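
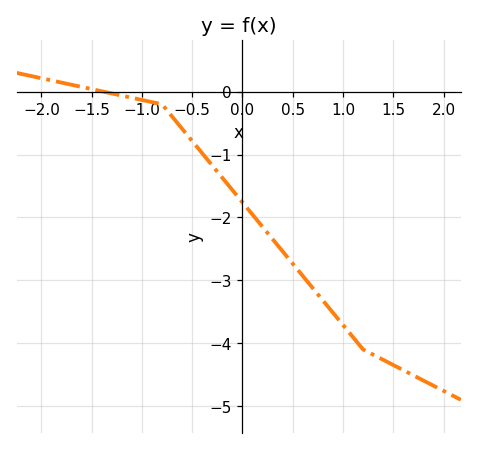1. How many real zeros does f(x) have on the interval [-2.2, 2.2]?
1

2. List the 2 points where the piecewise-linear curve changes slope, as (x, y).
(-0.8, -0.2); (1.2, -4.1)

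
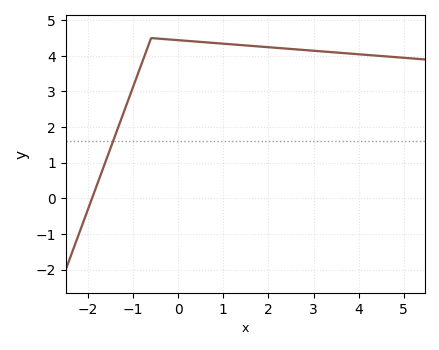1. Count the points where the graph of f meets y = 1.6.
1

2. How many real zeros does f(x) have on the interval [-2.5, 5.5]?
1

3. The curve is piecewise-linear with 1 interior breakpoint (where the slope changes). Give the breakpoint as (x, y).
(-0.6, 4.5)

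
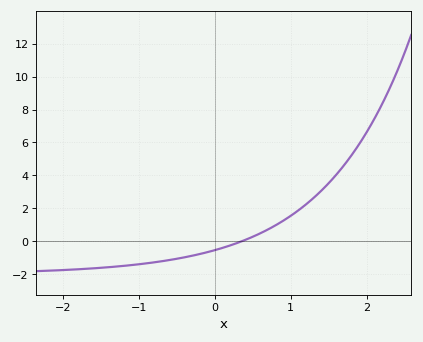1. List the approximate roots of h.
0.35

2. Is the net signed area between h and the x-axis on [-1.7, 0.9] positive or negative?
negative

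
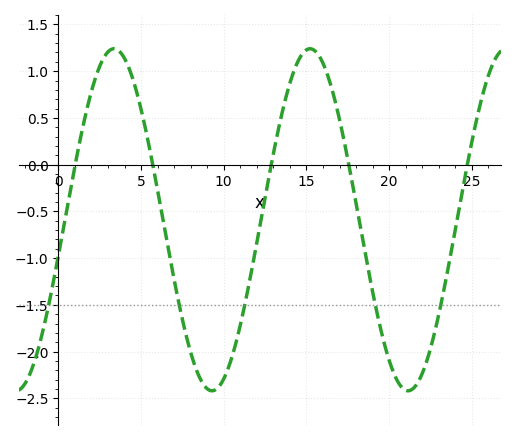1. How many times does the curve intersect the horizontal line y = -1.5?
5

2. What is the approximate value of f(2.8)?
1.16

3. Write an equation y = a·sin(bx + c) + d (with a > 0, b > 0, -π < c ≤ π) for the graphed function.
y = 1.83sin(0.53x - 0.212) - 0.59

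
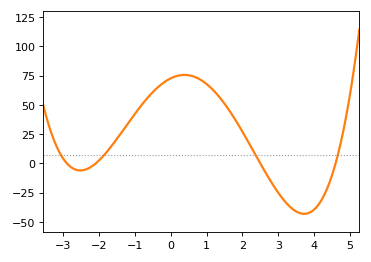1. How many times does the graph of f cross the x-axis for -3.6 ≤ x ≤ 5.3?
4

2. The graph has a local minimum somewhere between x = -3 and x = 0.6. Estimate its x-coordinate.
-2.53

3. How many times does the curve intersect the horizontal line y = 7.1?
4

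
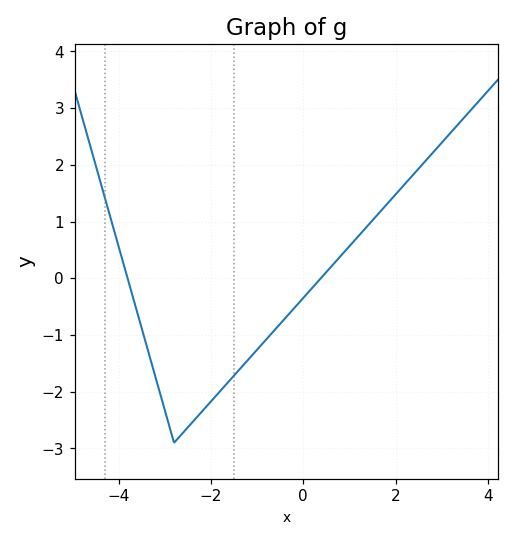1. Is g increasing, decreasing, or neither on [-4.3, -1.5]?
neither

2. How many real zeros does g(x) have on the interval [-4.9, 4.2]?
2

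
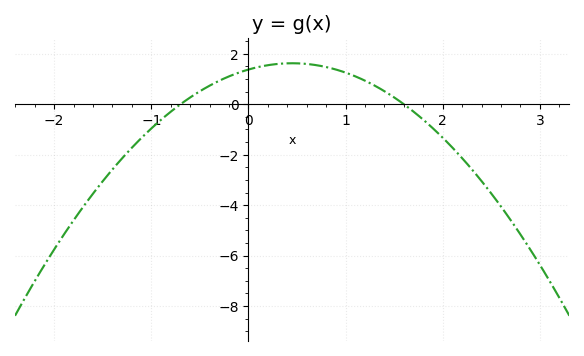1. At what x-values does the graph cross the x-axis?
-0.7, 1.6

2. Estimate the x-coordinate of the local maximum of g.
0.4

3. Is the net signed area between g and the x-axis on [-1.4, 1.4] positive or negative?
positive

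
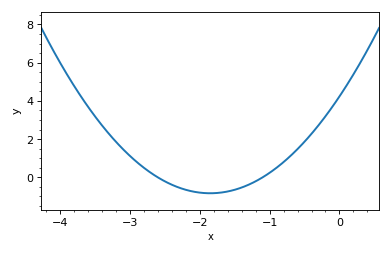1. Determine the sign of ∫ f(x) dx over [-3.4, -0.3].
positive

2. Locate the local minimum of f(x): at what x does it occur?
-1.85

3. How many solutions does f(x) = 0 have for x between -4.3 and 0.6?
2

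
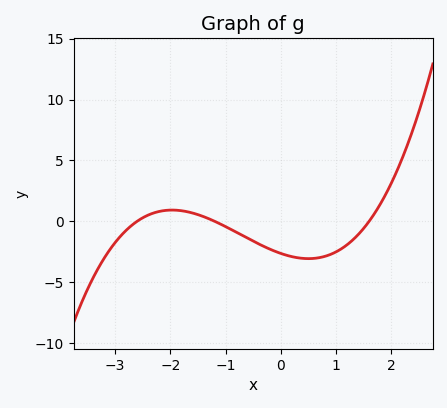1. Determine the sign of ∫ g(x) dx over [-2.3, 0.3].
negative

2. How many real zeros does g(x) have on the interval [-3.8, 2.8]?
3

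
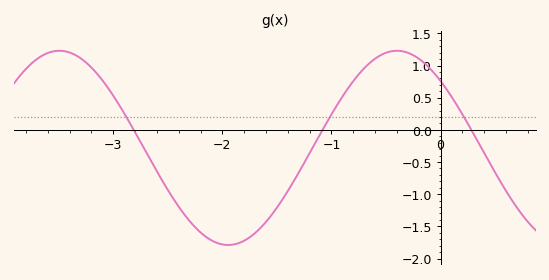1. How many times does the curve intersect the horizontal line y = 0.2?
3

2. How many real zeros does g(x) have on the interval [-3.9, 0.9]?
3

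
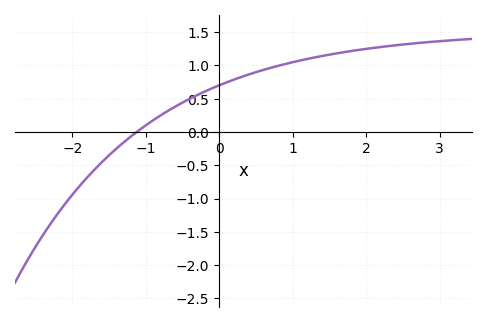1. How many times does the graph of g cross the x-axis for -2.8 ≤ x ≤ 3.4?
1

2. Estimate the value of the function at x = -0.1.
0.654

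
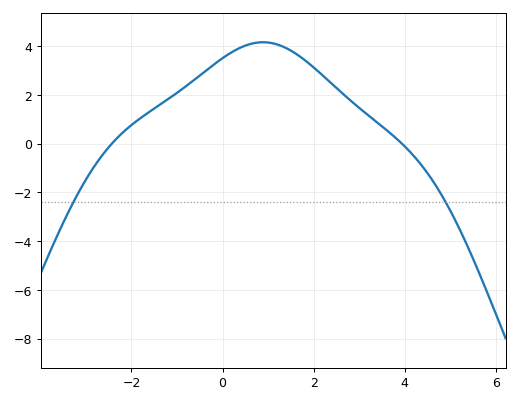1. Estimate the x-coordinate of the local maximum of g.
0.8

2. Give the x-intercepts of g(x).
-2.4, 4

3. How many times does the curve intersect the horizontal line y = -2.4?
2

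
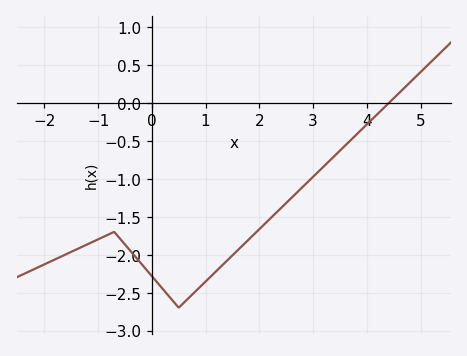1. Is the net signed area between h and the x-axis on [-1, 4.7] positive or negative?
negative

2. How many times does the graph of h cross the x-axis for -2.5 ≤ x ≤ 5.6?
1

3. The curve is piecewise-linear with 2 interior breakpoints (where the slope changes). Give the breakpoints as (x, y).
(-0.7, -1.7); (0.5, -2.7)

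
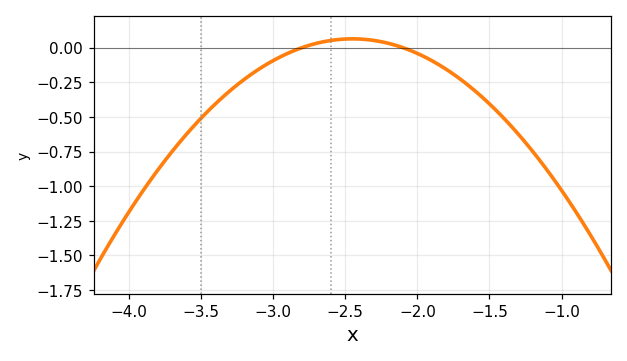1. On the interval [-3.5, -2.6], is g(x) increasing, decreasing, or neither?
increasing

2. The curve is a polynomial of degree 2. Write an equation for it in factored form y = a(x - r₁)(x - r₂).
y = -0.52(x + 2.8)(x + 2.1)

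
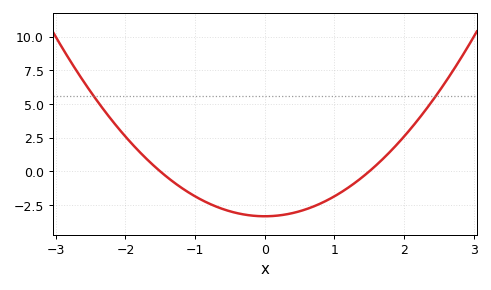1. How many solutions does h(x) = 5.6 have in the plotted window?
2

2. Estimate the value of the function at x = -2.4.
5.19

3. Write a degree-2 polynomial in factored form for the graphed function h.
y = 1.48(x + 1.5)(x - 1.5)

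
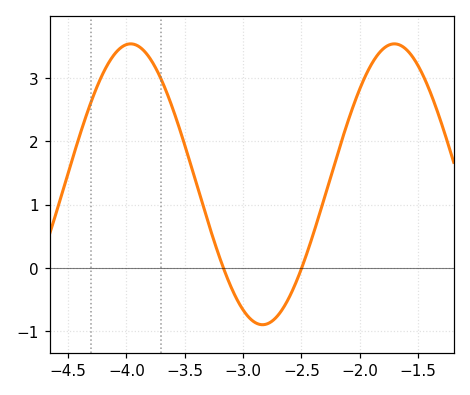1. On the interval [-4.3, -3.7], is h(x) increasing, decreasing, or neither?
neither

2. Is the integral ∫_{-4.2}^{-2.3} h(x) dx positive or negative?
positive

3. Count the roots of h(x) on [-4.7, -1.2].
2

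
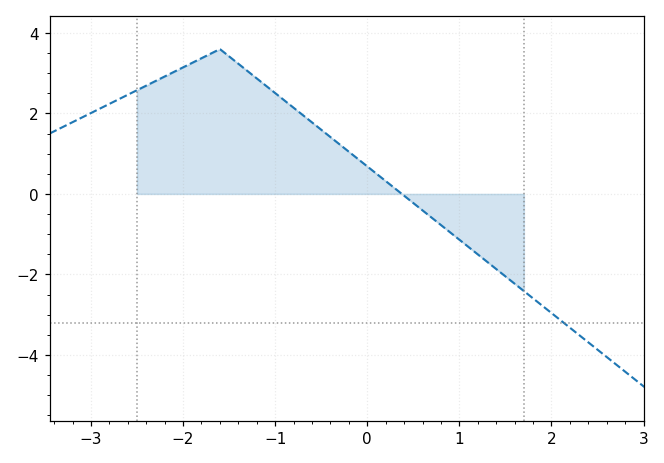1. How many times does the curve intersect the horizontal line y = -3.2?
1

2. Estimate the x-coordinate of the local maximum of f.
-1.6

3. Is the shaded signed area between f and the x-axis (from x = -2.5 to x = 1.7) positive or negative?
positive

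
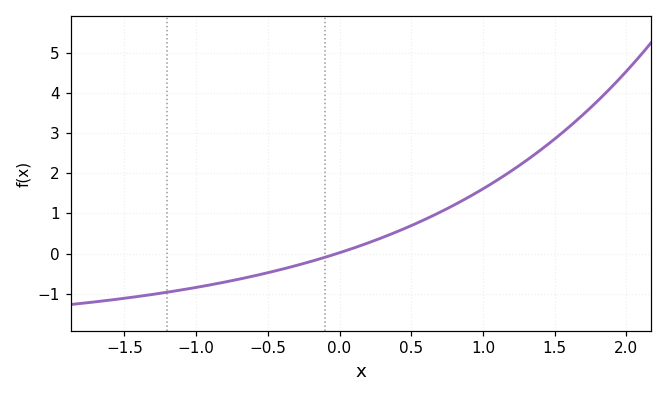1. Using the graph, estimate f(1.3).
2.3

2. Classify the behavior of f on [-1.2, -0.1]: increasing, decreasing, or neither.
increasing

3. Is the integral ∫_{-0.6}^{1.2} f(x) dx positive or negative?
positive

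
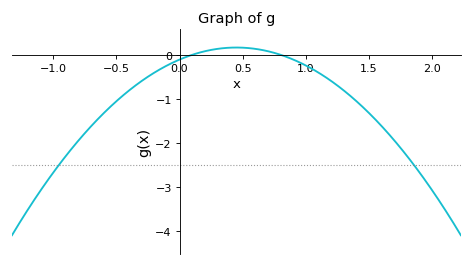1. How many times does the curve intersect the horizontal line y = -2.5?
2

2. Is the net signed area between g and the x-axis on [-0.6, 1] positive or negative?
negative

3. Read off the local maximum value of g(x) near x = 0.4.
0.2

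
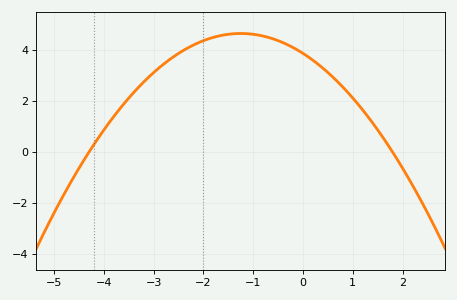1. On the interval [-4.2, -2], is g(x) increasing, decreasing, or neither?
increasing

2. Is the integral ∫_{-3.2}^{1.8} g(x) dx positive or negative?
positive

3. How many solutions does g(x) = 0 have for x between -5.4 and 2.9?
2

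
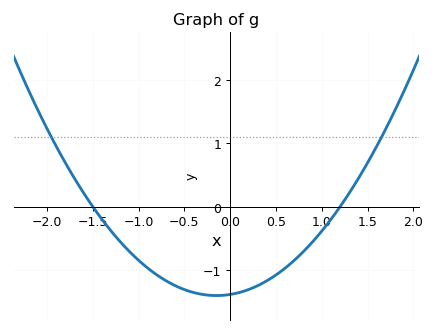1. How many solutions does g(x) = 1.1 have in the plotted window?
2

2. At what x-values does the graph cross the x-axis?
-1.5, 1.2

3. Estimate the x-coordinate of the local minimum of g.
-0.15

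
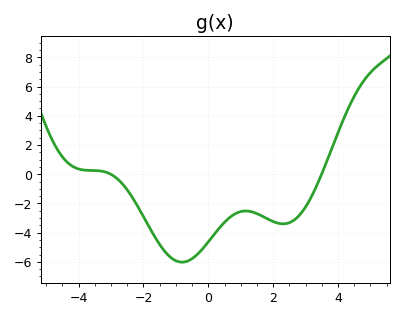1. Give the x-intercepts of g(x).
-3.01, 3.49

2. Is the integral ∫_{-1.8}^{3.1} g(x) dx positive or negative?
negative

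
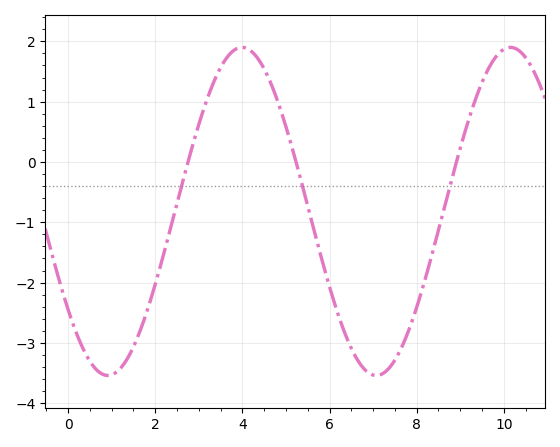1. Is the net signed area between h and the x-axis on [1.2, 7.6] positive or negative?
negative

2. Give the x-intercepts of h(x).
2.8, 5.2, 9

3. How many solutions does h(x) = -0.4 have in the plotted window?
3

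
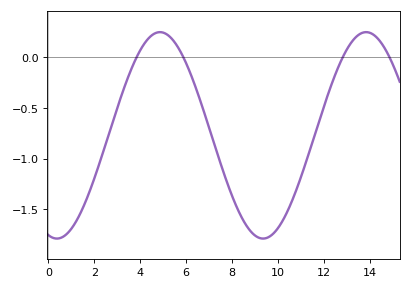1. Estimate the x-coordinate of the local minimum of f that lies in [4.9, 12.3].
9.35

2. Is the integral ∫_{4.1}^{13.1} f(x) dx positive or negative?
negative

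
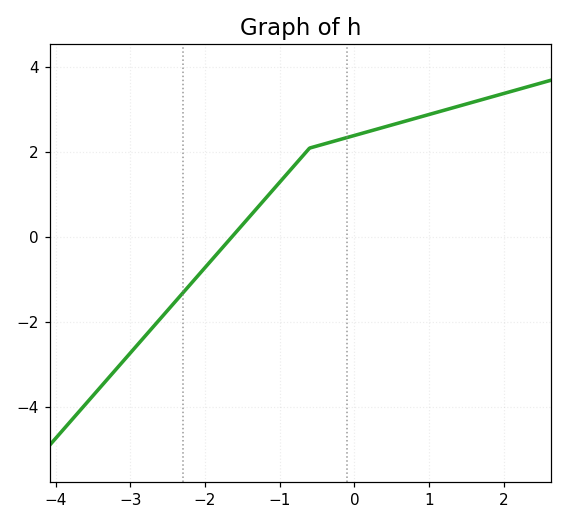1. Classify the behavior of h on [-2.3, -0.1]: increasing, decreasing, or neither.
increasing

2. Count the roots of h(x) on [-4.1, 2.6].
1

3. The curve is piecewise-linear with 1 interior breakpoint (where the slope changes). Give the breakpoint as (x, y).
(-0.6, 2.1)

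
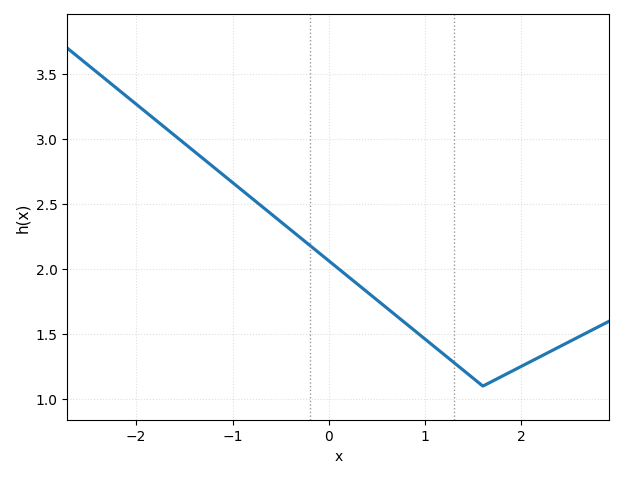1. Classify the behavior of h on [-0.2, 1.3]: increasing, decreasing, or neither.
decreasing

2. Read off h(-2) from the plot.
3.25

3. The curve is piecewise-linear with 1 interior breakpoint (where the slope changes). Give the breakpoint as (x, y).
(1.6, 1.1)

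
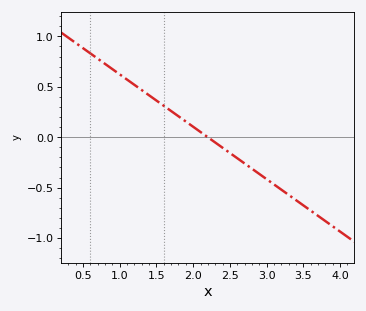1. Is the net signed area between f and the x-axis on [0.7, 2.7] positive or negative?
positive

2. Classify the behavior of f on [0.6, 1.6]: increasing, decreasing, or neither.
decreasing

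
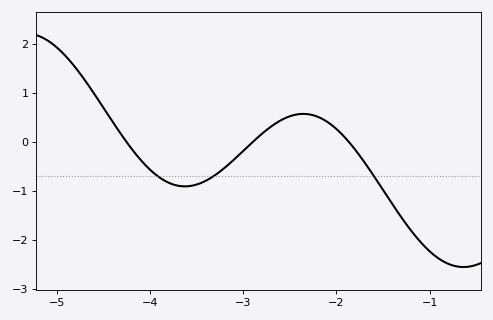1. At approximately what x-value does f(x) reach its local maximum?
-2.4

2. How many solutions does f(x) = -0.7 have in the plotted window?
3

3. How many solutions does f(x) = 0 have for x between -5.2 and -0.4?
3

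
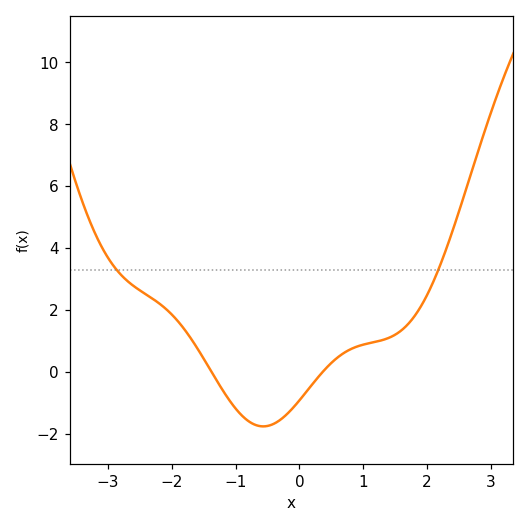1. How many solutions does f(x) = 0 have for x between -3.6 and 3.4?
2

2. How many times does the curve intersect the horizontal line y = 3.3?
2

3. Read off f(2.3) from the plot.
3.94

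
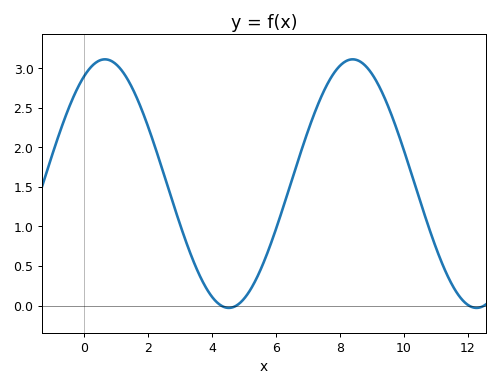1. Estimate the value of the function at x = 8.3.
3.11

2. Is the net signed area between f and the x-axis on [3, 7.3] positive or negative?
positive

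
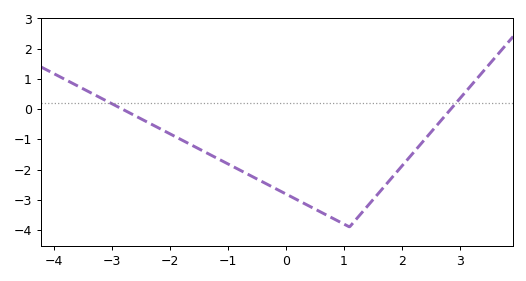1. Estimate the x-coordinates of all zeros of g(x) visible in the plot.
-2.82, 2.85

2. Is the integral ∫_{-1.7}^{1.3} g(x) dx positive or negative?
negative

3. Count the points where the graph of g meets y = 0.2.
2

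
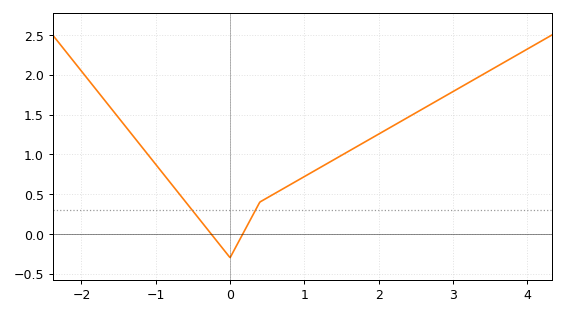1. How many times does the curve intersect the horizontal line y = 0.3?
2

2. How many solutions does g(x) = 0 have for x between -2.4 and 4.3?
2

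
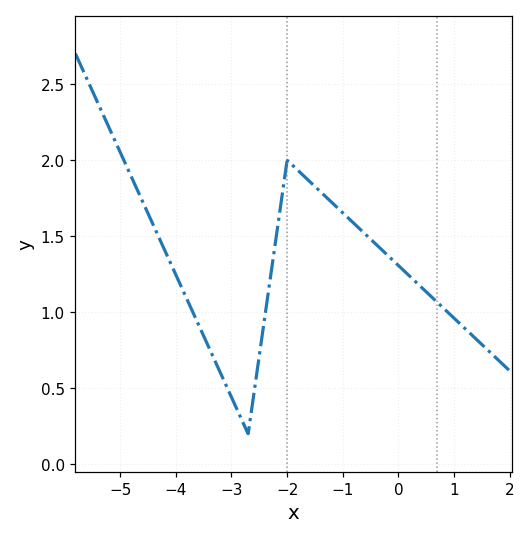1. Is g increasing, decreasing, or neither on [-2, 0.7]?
decreasing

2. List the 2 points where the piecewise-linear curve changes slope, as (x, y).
(-2.7, 0.2); (-2, 2)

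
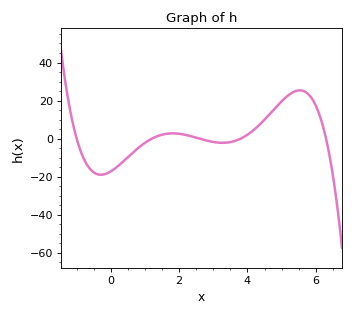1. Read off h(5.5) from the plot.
25.4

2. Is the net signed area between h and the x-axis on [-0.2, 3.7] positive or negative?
negative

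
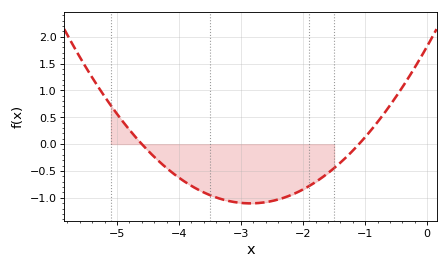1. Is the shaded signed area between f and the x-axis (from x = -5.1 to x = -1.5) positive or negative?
negative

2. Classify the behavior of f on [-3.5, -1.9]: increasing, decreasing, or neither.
neither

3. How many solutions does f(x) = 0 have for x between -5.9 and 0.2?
2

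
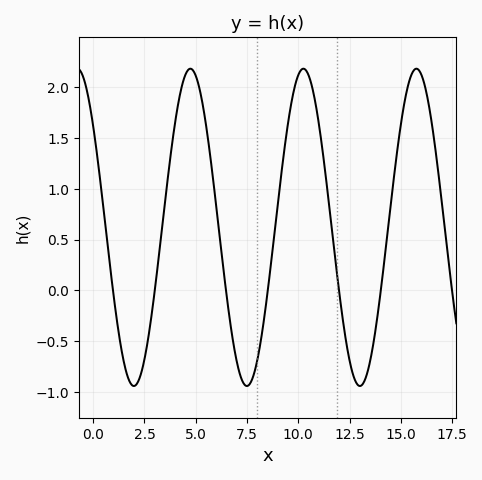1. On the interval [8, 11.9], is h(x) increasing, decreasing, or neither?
neither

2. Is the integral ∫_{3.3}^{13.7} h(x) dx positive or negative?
positive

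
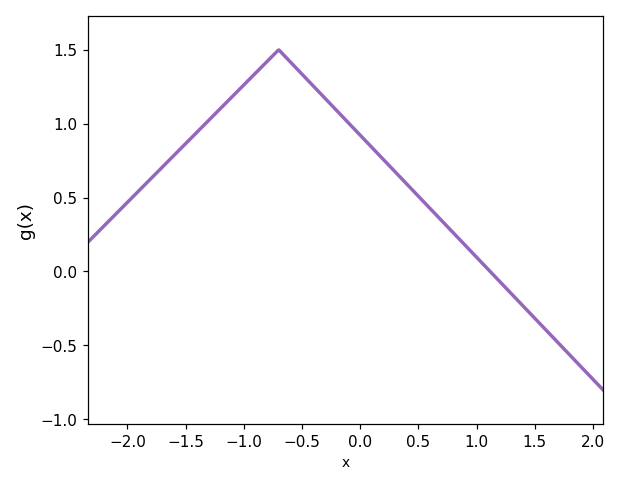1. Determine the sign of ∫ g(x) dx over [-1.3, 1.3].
positive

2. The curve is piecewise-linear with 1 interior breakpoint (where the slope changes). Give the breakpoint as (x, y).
(-0.7, 1.5)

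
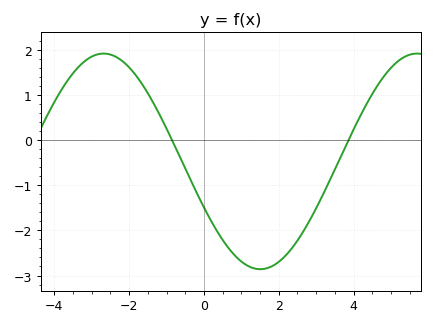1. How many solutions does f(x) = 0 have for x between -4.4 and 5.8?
2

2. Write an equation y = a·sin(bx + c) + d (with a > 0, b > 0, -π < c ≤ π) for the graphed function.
y = 2.39sin(0.75x - 2.7) - 0.47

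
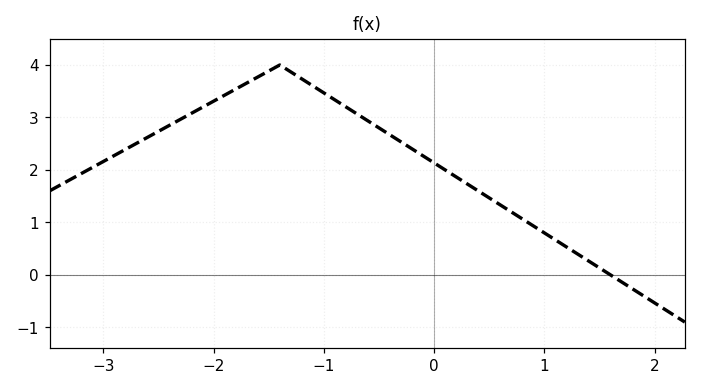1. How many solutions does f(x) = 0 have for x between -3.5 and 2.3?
1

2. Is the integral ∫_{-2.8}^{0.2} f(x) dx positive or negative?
positive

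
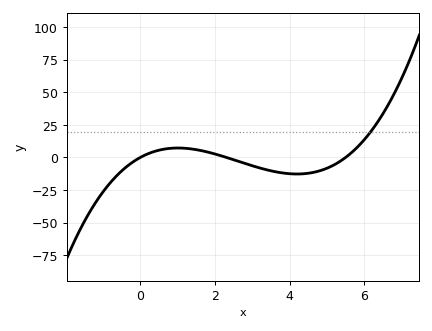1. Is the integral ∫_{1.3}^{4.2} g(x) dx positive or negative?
negative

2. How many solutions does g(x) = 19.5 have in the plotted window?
1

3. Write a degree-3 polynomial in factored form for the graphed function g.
y = 1.23(x - 0)(x - 2.3)(x - 5.5)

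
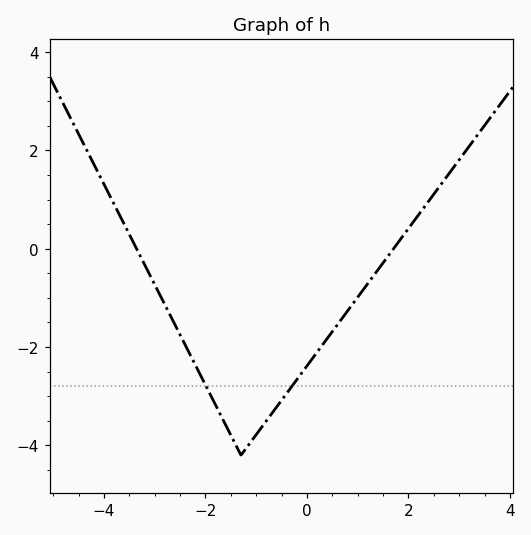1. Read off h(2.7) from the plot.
1.4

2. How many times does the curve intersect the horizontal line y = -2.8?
2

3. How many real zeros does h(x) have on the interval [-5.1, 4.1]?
2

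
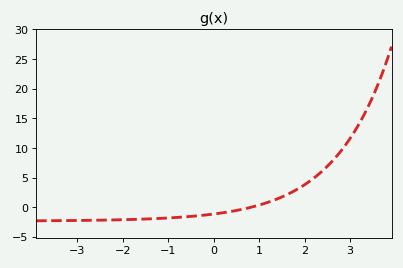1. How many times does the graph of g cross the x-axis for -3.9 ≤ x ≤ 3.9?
1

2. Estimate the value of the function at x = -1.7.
-2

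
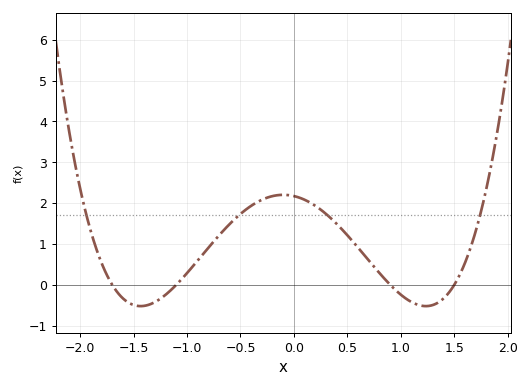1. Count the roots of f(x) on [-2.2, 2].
4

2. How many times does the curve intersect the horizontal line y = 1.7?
4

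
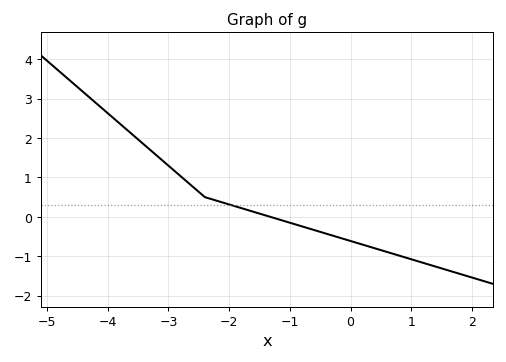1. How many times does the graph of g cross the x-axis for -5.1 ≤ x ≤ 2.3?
1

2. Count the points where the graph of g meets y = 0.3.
1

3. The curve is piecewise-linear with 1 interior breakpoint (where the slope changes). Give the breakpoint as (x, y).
(-2.4, 0.5)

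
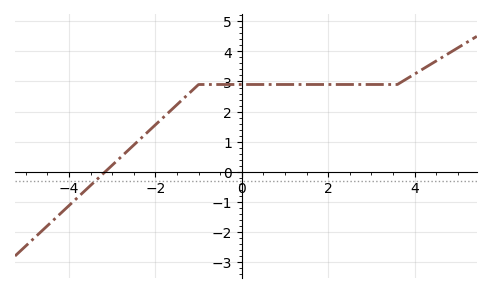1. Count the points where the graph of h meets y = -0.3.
1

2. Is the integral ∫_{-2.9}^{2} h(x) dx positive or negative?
positive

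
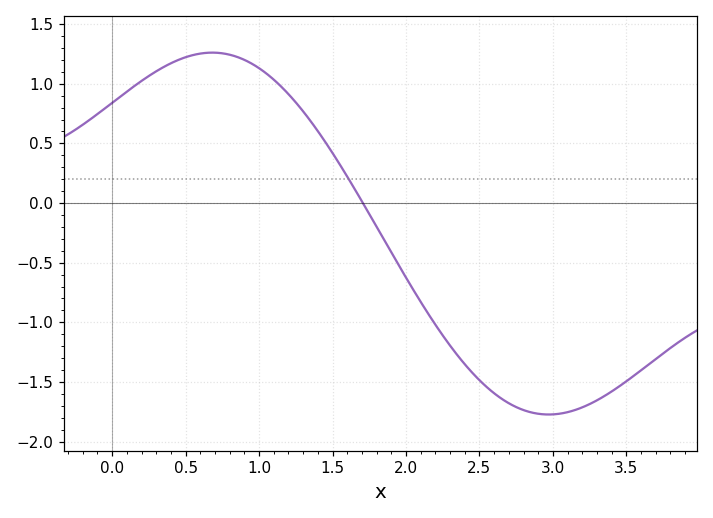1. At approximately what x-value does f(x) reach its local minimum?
2.97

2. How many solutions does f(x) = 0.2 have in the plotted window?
1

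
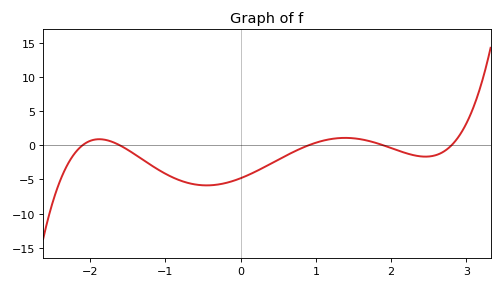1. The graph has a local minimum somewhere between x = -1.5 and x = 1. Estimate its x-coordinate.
-0.449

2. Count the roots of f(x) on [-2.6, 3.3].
5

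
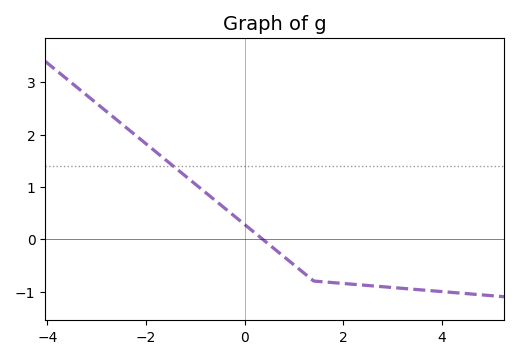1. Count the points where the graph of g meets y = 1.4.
1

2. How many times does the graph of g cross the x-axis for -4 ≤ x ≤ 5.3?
1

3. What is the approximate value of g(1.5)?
-0.8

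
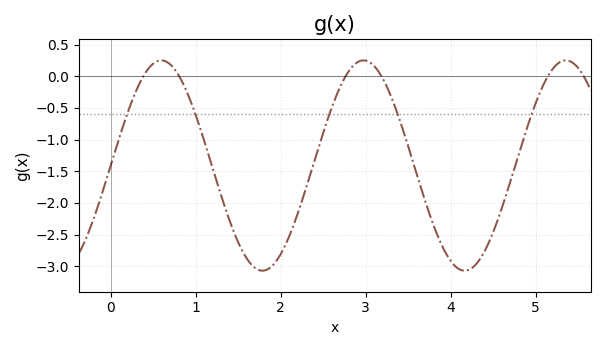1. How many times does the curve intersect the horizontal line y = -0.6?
5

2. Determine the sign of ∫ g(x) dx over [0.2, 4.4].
negative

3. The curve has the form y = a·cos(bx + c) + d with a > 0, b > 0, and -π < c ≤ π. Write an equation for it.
y = 1.66cos(2.6x - 1.6) - 1.41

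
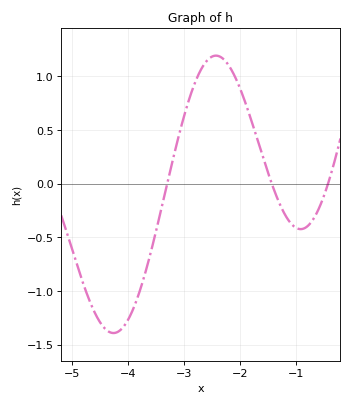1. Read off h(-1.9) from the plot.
0.75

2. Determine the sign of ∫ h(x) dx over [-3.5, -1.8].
positive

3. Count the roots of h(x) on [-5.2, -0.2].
3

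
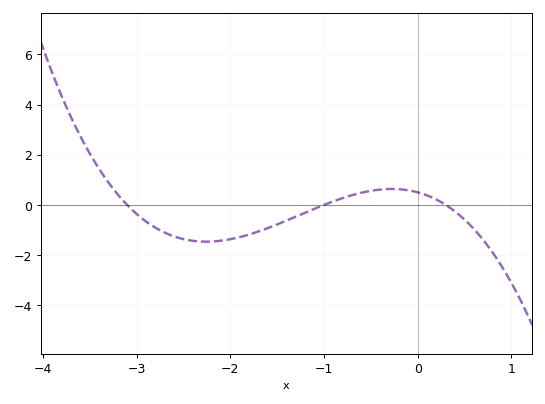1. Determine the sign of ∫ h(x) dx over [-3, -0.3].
negative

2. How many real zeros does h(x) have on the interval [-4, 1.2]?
3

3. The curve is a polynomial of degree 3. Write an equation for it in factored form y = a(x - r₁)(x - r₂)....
y = -0.54(x + 3.1)(x + 1)(x - 0.3)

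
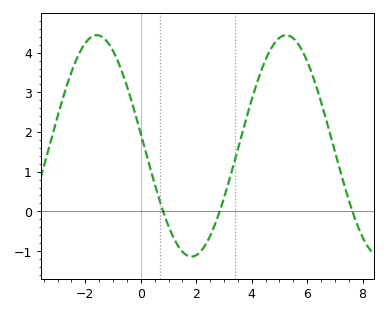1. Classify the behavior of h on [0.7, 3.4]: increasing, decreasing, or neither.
neither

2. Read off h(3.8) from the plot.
2.33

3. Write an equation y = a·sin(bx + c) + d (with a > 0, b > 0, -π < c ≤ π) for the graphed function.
y = 2.79sin(0.92x + 3.03) + 1.65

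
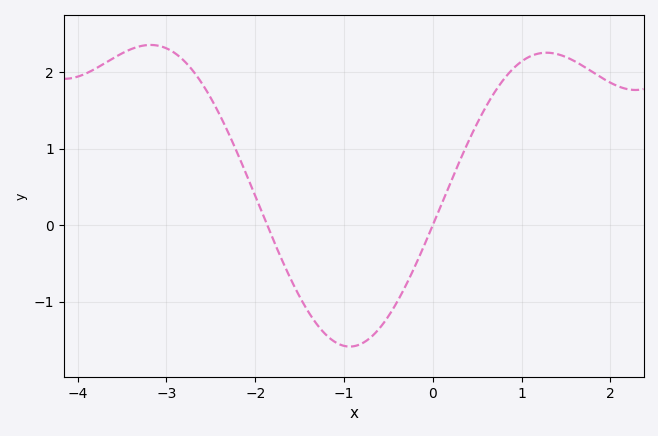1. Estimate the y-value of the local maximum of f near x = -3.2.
2.35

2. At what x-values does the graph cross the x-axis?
-1.87, 0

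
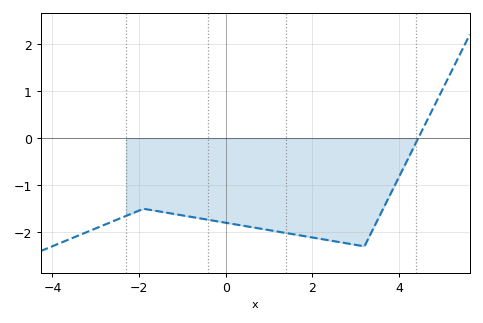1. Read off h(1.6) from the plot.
-2.05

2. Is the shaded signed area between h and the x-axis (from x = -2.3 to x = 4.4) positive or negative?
negative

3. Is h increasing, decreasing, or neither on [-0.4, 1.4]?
decreasing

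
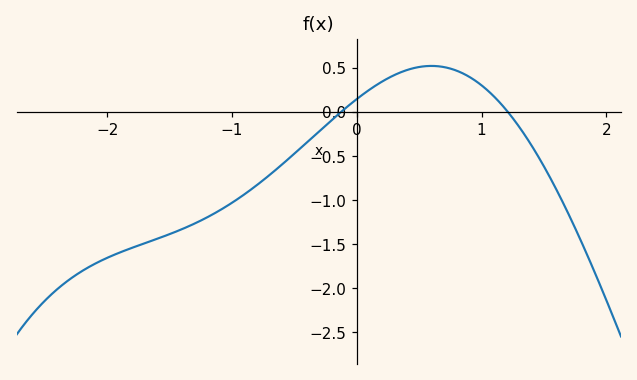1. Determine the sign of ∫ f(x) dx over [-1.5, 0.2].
negative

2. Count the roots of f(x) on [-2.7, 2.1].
2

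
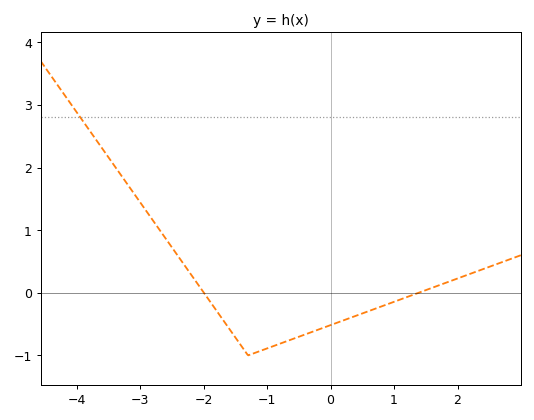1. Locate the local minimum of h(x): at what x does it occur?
-1.2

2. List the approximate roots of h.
-2, 1.4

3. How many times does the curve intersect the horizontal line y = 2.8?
1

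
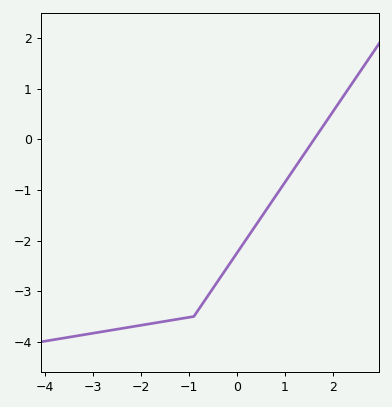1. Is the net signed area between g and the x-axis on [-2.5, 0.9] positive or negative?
negative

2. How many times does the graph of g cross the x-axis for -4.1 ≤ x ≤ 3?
1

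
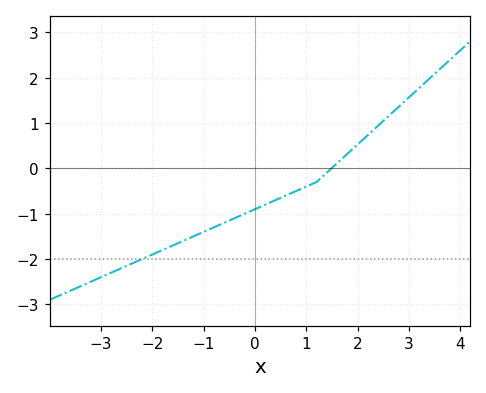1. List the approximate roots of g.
1.4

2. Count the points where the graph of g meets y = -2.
1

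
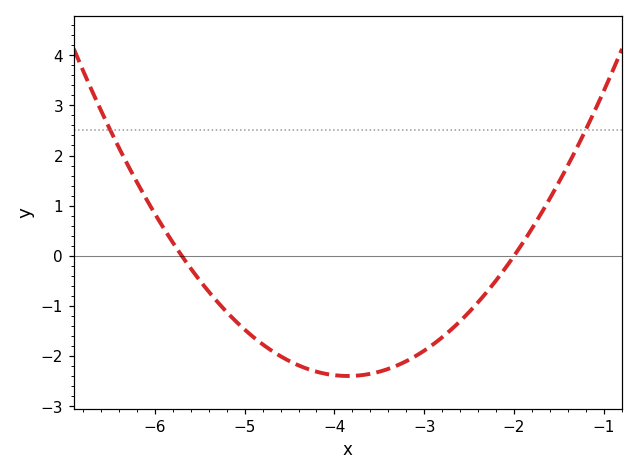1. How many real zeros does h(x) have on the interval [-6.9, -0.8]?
2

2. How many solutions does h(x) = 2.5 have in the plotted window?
2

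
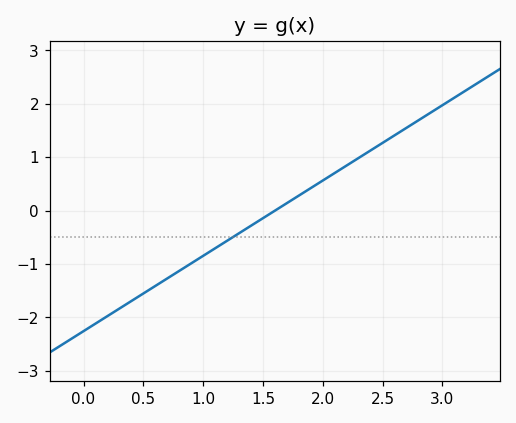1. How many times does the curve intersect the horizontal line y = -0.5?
1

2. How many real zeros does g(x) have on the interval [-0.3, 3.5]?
1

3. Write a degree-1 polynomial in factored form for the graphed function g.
y = 1.41(x - 1.6)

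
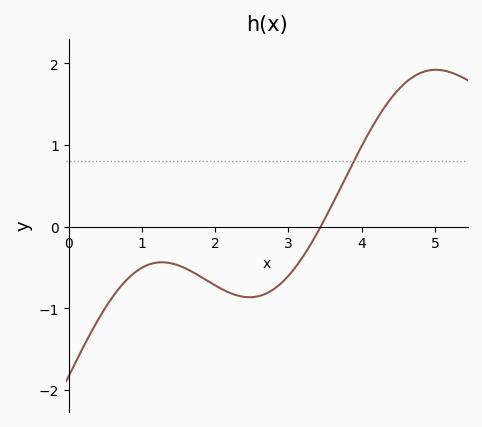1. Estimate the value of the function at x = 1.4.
-0.448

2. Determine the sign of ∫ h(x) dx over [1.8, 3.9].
negative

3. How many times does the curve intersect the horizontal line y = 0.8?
1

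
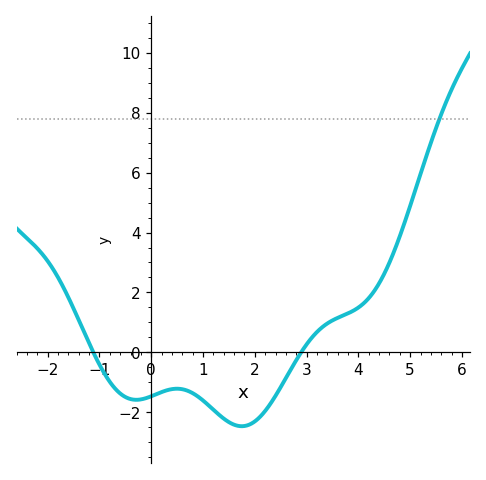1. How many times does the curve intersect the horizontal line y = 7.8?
1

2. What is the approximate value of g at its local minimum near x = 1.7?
-2.47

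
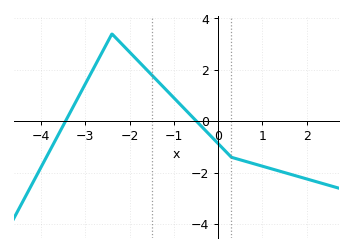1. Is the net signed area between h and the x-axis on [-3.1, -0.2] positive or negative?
positive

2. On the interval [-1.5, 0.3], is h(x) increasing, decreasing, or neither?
decreasing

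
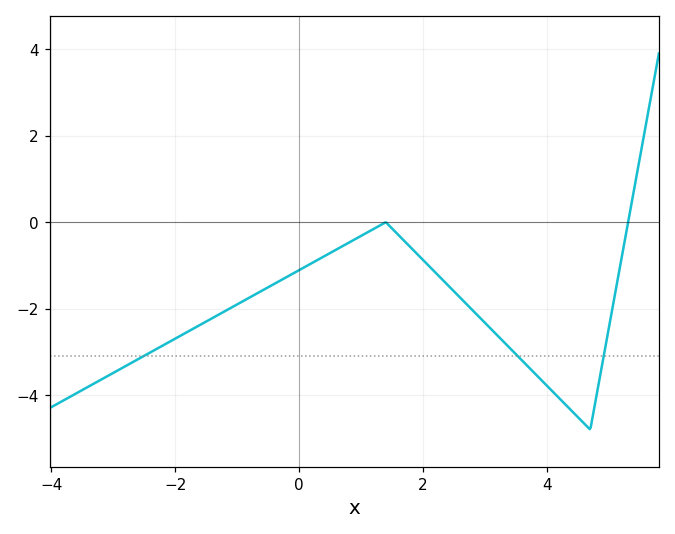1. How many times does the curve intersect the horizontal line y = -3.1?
3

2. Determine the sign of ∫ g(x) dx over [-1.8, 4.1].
negative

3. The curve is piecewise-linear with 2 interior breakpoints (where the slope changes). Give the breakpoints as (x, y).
(1.4, 0); (4.7, -4.8)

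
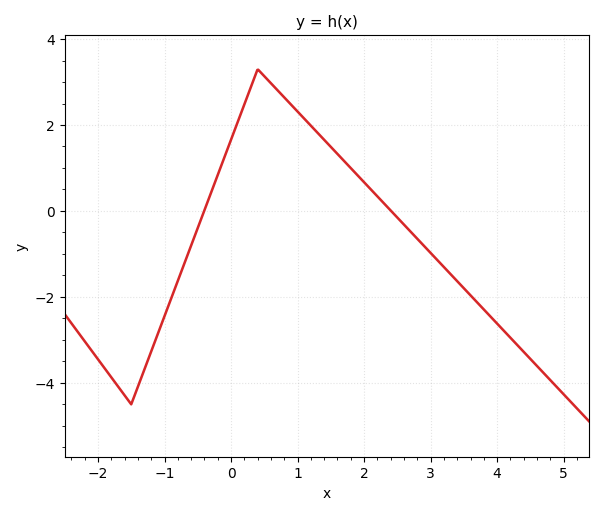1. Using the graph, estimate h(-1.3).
-3.6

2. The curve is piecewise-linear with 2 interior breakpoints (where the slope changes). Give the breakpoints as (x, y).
(-1.5, -4.5); (0.4, 3.3)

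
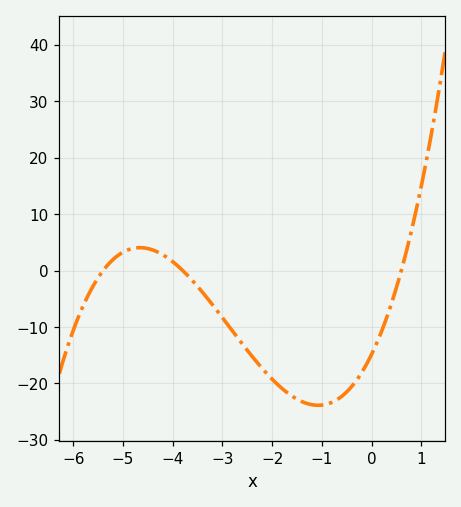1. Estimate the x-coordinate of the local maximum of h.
-4.66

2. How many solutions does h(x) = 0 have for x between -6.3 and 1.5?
3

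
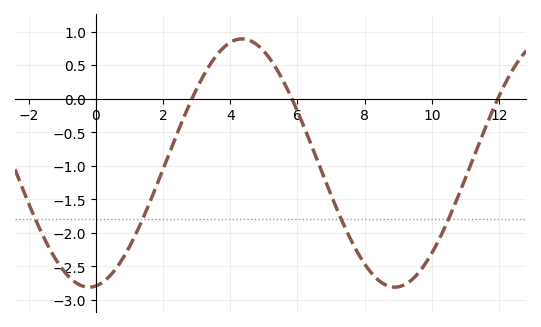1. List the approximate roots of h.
2.86, 5.83, 12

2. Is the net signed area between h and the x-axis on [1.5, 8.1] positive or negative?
negative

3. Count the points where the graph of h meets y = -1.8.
4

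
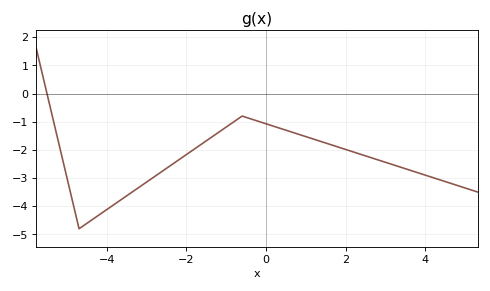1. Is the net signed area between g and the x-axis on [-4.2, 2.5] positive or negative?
negative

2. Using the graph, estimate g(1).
-1.53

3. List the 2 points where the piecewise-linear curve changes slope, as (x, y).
(-4.7, -4.8); (-0.6, -0.8)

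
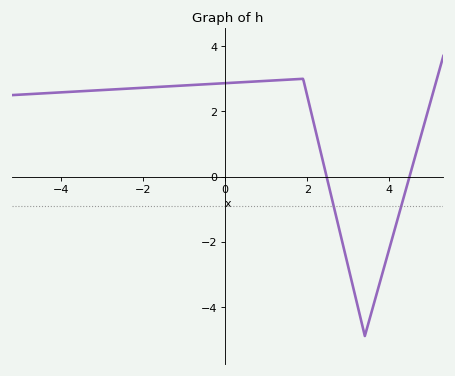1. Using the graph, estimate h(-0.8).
2.81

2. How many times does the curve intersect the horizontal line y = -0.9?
2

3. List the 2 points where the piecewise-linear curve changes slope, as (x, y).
(1.9, 3); (3.4, -4.9)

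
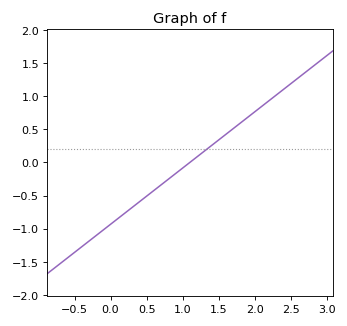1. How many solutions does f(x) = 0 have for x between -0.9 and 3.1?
1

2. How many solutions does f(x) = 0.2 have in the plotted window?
1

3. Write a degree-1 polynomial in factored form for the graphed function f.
y = 0.85(x - 1.1)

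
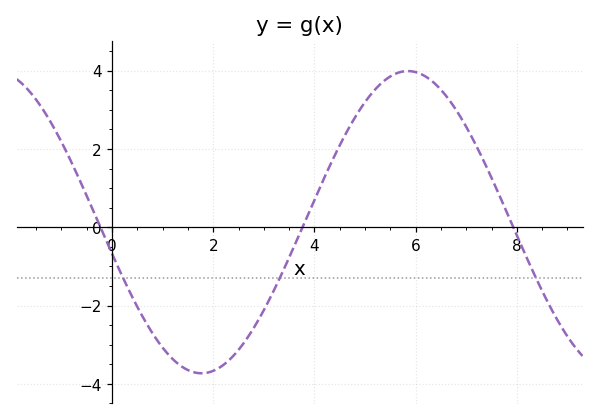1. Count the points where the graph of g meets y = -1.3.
3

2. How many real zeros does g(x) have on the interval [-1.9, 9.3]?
3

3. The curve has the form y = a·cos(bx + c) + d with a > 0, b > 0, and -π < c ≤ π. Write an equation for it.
y = 3.86cos(0.77x + 1.78) + 0.13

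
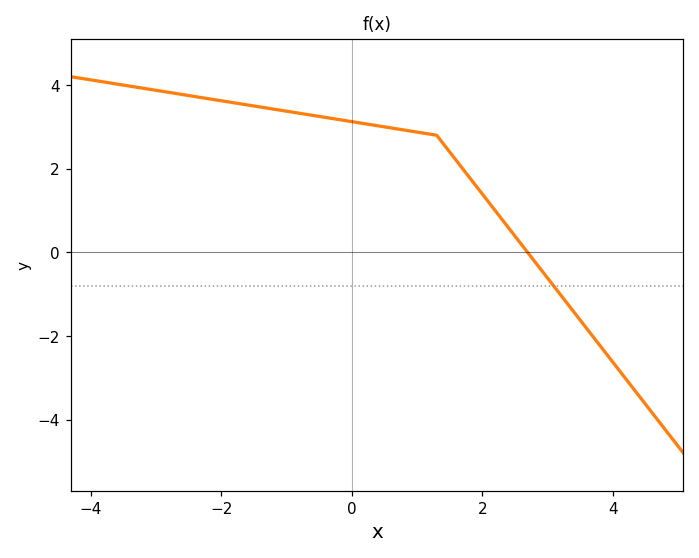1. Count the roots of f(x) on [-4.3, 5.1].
1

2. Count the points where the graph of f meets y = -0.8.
1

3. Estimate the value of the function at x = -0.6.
3.27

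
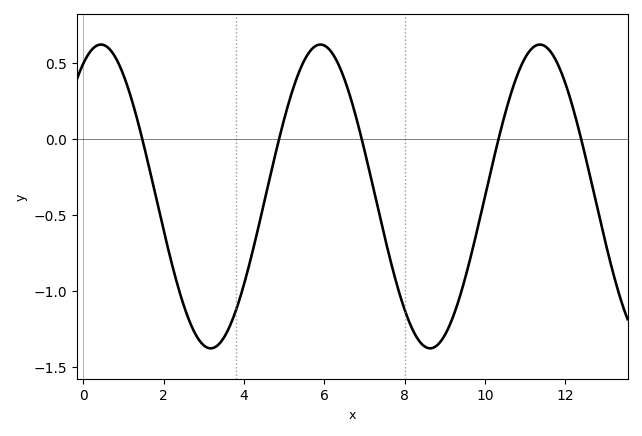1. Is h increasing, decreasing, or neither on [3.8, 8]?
neither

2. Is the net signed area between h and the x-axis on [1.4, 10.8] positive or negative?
negative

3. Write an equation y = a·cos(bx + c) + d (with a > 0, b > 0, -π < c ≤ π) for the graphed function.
y = 1cos(1.1x - 0.5) - 0.38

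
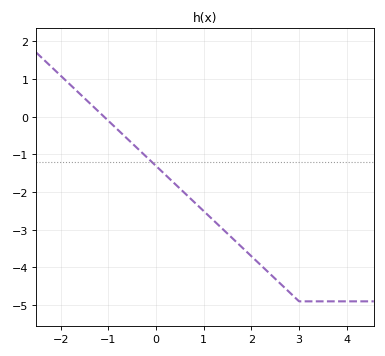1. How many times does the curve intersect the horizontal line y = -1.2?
1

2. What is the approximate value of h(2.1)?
-3.8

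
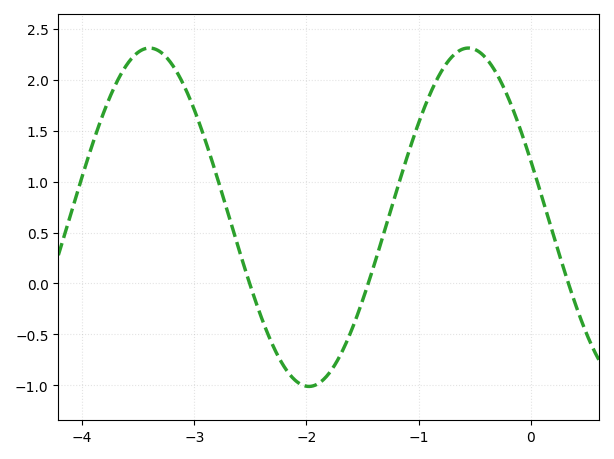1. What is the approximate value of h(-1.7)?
-0.7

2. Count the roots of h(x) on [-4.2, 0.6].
3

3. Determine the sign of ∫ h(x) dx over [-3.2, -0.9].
positive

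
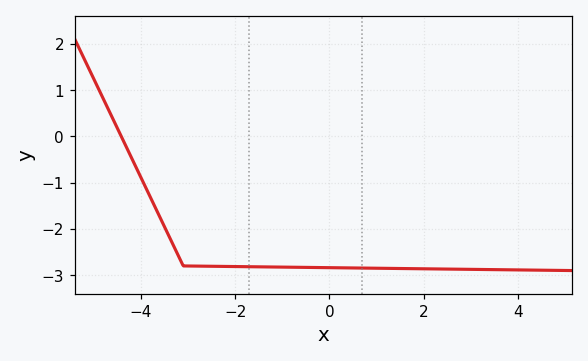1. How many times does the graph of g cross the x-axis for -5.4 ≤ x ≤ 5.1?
1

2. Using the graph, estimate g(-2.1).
-2.81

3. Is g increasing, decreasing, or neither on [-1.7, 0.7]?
decreasing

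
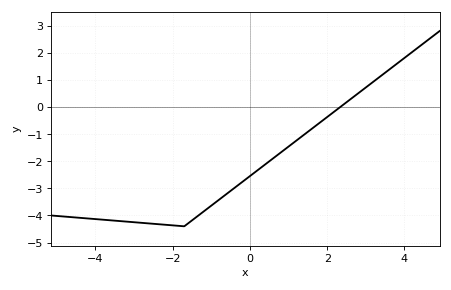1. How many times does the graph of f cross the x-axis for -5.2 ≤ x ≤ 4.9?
1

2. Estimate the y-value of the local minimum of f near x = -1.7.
-4.4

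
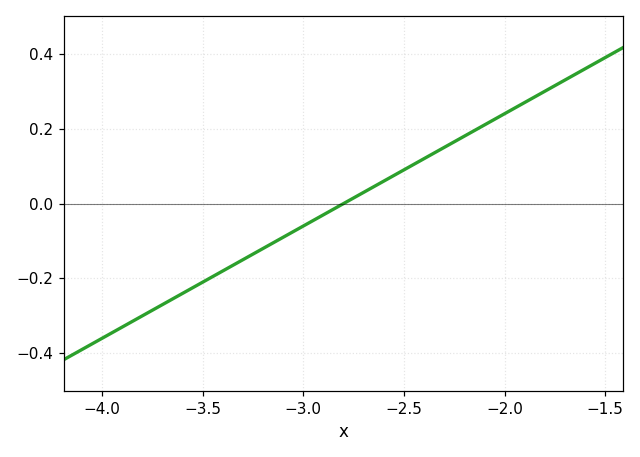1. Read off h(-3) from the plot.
-0.06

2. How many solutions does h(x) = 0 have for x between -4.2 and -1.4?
1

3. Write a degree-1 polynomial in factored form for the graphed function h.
y = 0.3(x + 2.8)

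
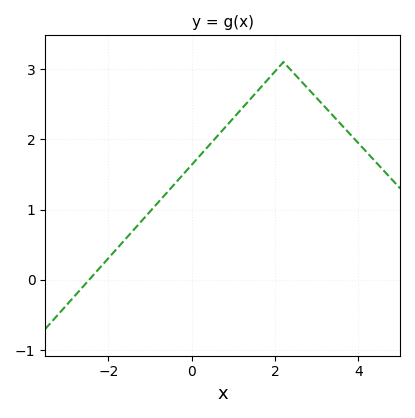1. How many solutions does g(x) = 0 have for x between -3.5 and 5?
1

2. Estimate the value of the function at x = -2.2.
0.2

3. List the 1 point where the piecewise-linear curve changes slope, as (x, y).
(2.2, 3.1)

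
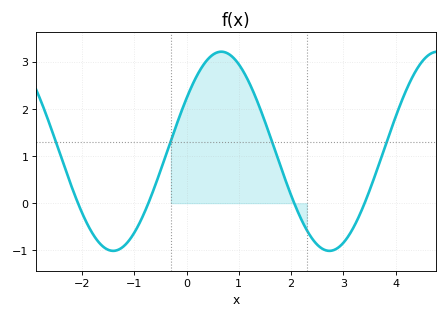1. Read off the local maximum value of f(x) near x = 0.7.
3.2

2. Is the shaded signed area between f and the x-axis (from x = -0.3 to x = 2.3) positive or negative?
positive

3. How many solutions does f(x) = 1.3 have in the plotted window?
4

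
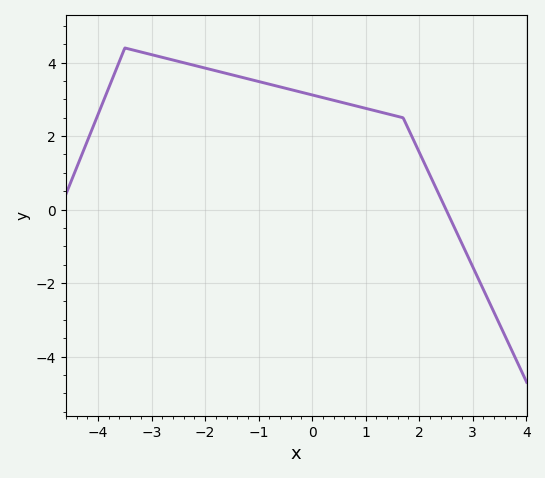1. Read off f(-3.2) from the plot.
4.2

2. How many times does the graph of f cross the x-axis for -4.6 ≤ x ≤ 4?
1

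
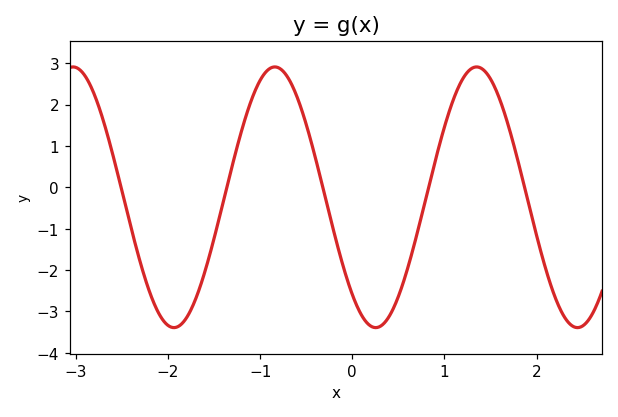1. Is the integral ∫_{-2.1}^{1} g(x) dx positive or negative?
negative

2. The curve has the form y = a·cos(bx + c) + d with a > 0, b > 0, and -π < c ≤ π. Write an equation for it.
y = 3.15cos(2.9x + 2.4) - 0.24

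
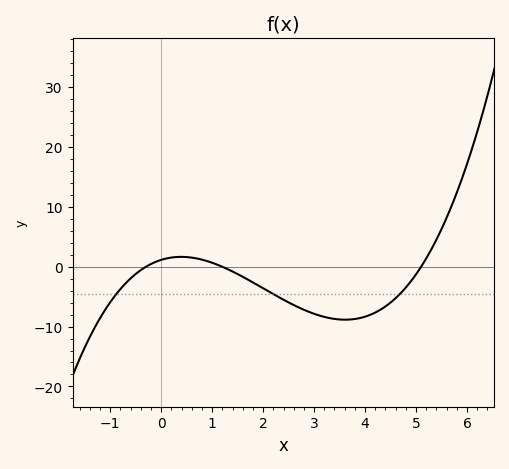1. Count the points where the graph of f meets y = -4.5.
3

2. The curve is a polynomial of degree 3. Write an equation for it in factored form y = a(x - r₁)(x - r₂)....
y = 0.63(x + 0.3)(x - 1.2)(x - 5.1)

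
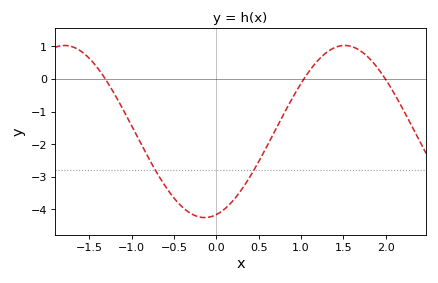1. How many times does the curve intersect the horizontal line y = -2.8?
2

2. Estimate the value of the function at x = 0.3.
-3.4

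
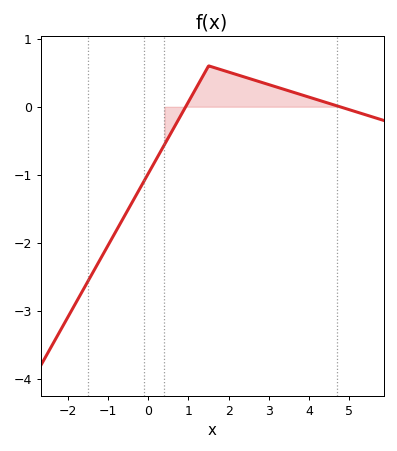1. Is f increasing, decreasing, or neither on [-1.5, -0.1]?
increasing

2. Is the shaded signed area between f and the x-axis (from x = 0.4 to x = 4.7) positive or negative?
positive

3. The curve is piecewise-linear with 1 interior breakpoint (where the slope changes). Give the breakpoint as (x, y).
(1.5, 0.6)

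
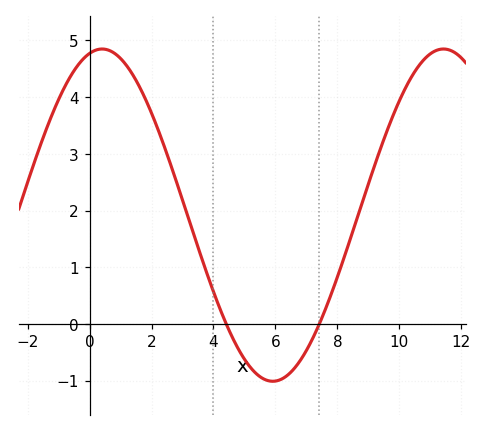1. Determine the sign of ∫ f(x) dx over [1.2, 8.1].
positive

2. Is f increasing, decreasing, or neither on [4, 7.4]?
neither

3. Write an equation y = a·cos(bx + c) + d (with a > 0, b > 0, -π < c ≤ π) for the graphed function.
y = 2.93cos(0.57x - 0.23) + 1.92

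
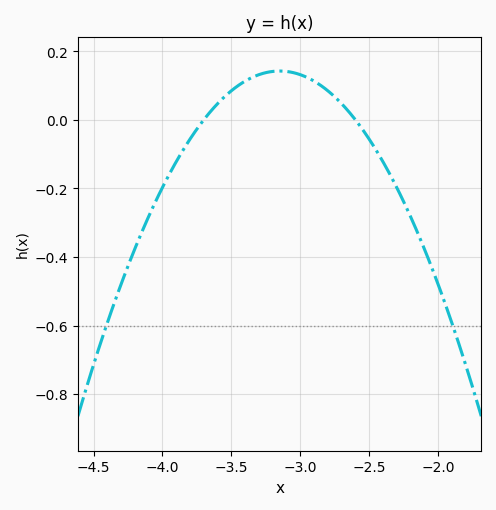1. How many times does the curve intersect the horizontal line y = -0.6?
2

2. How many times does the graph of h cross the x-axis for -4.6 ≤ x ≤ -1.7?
2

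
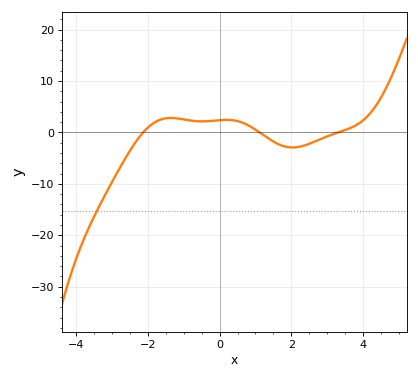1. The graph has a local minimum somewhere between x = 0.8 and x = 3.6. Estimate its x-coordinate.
2.03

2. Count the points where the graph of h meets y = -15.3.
1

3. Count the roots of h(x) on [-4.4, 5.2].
3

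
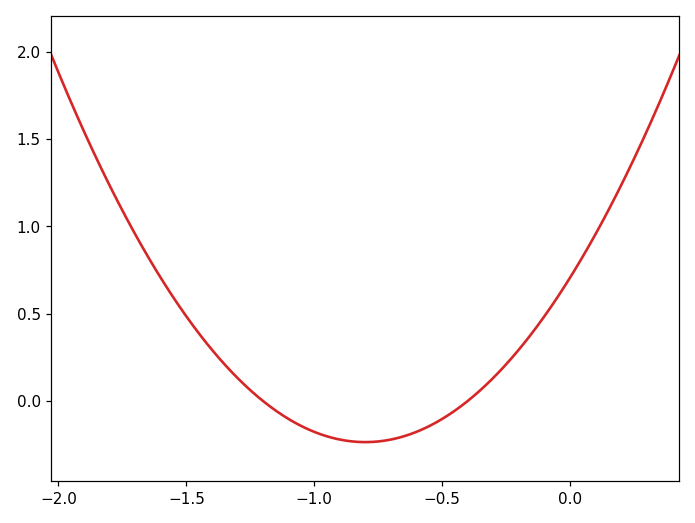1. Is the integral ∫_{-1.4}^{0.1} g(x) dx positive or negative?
positive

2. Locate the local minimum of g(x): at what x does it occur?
-0.8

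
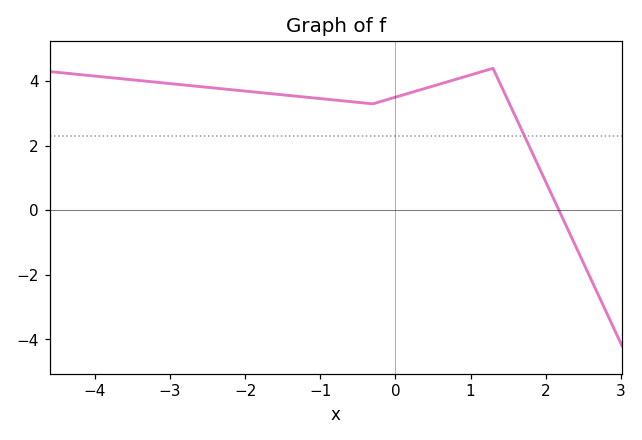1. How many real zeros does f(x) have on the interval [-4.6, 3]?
1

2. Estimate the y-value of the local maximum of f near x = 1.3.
4.4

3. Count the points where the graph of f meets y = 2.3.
1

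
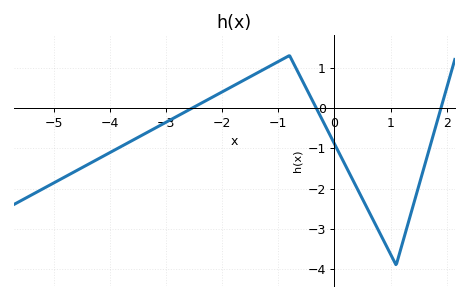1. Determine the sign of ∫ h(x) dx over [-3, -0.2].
positive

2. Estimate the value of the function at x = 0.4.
-1.98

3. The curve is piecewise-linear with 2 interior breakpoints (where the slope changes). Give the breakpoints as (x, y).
(-0.8, 1.3); (1.1, -3.9)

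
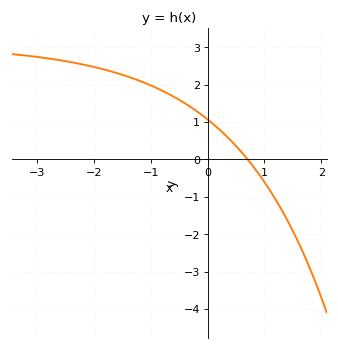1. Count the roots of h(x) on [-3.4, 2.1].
1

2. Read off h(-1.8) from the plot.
2.4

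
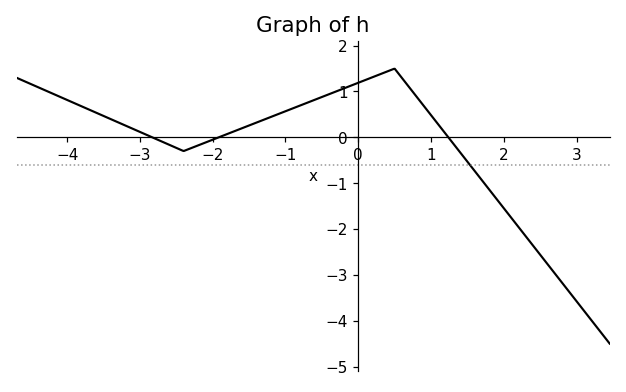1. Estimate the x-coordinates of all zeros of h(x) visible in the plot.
-2.8, -2, 1.2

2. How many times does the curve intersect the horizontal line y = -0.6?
1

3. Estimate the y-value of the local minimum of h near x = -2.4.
-0.3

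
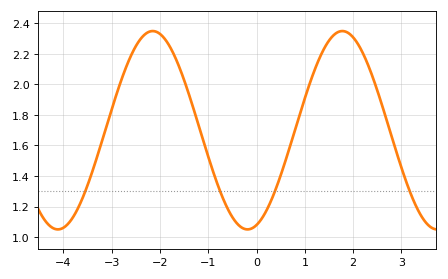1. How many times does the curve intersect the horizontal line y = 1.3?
4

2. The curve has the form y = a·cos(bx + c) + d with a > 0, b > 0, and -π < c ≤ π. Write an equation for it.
y = 0.65cos(1.6x - 2.8) + 1.7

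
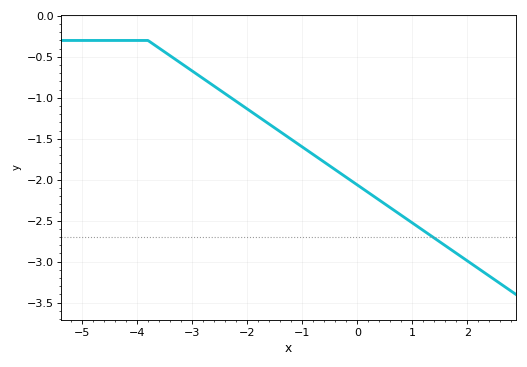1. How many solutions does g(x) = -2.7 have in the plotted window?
1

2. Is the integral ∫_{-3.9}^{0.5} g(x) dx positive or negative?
negative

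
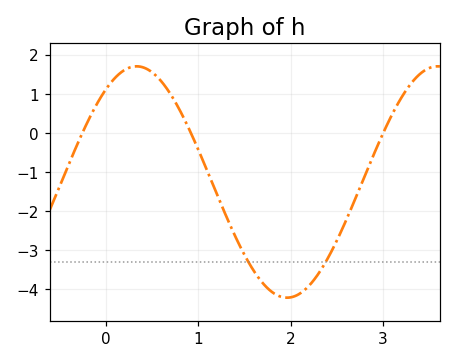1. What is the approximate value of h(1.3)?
-2.1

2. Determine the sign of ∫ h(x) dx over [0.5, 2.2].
negative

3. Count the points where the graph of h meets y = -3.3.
2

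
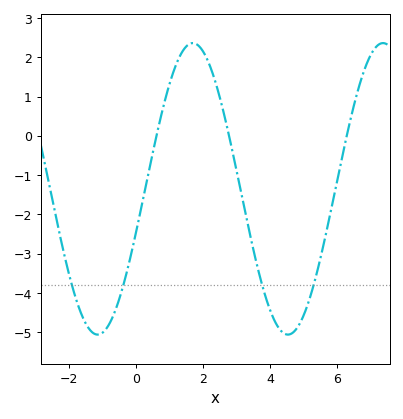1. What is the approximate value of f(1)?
1.3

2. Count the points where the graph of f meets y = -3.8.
4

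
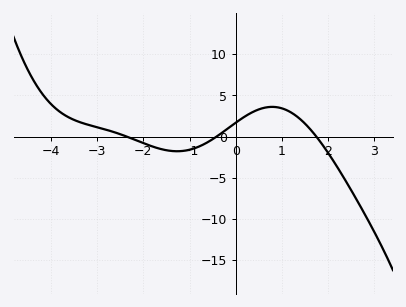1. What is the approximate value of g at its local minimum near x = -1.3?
-2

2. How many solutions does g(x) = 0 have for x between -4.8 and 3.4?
3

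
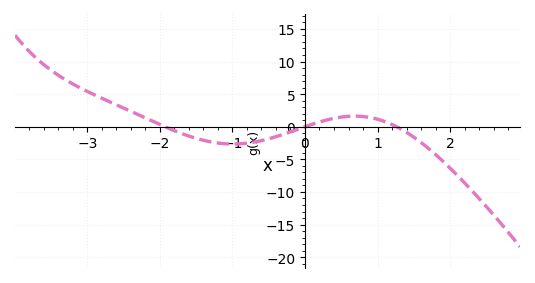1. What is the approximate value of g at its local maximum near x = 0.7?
1.62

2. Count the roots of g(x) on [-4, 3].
3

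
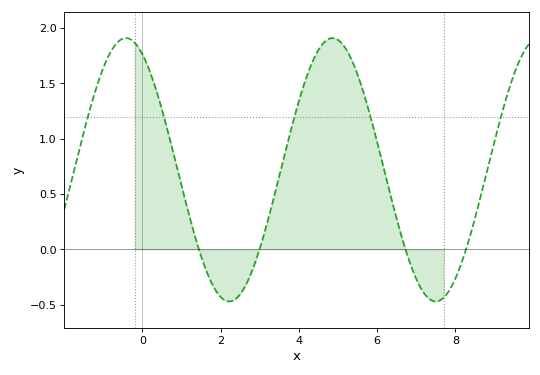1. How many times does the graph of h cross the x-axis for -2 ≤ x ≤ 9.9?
4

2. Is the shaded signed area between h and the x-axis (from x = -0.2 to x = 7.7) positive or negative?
positive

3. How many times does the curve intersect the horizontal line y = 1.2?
5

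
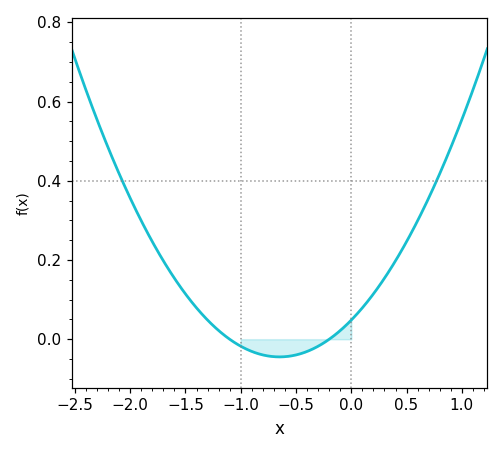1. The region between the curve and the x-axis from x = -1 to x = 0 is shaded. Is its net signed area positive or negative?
negative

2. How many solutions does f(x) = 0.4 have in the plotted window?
2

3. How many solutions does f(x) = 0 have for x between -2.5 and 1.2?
2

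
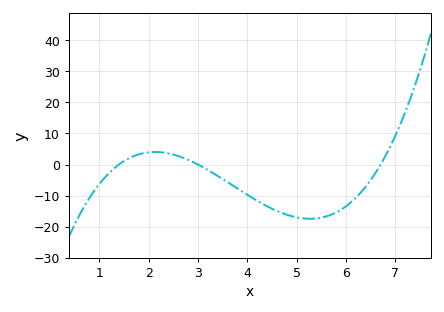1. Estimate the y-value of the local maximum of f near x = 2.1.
4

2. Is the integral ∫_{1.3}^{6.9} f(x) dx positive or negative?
negative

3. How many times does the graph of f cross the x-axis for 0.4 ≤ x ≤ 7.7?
3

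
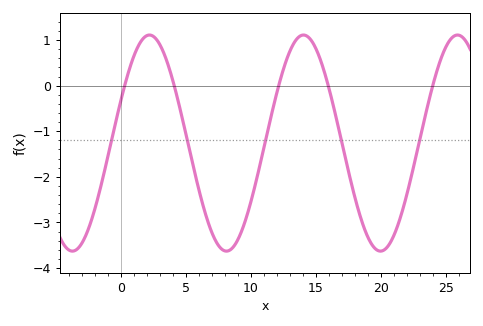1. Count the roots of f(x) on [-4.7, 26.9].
5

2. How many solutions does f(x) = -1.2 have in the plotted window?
5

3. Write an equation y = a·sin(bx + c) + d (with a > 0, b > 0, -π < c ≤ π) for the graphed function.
y = 2.37sin(0.53x + 0.41) - 1.26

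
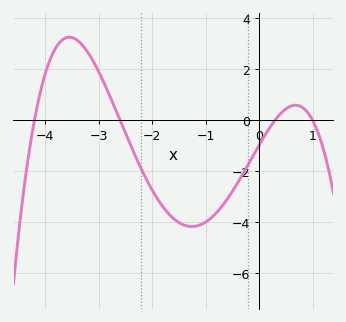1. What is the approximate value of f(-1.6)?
-3.8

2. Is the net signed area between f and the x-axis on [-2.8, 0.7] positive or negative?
negative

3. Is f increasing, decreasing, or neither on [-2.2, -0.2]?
neither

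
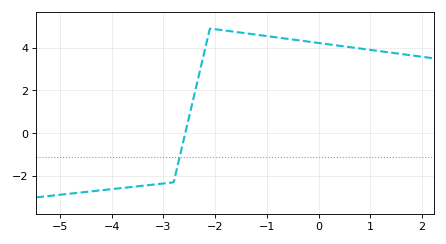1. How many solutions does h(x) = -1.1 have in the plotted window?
1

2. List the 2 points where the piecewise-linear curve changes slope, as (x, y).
(-2.8, -2.3); (-2.1, 4.9)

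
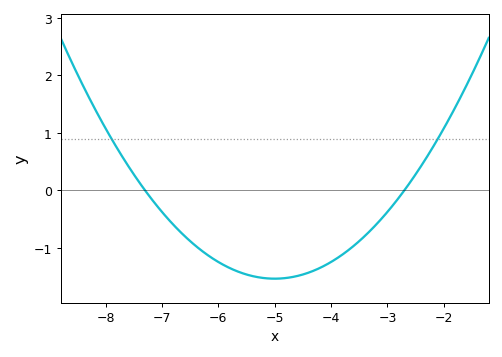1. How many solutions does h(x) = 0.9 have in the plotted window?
2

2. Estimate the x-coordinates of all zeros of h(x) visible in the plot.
-7.3, -2.7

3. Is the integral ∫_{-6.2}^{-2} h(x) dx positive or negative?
negative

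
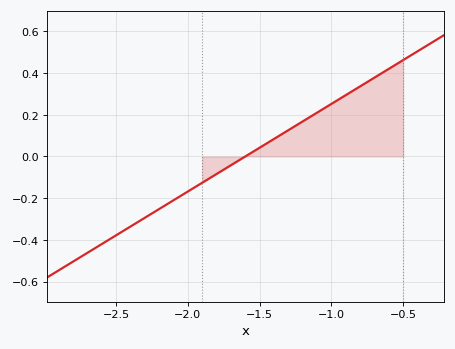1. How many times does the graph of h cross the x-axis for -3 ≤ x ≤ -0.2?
1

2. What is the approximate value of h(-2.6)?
-0.42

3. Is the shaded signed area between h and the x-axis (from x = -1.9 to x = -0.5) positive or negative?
positive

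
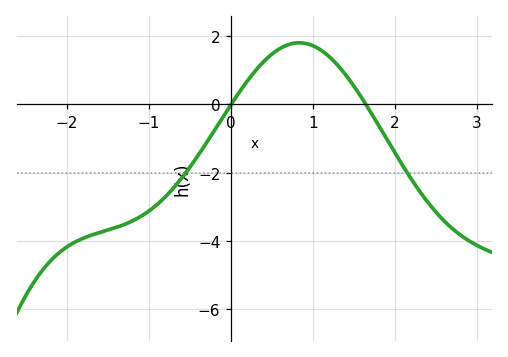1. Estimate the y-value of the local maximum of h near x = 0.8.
1.81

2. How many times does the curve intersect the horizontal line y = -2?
2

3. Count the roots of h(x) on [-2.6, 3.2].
2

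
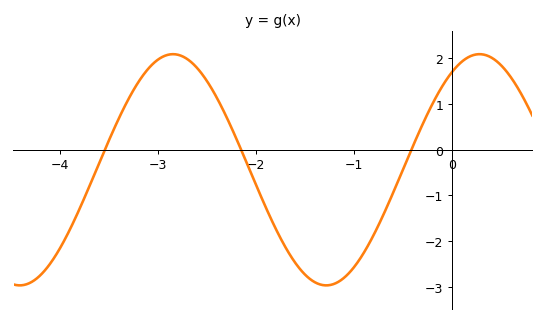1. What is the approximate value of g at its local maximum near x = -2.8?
2.08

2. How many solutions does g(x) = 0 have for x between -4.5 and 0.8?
3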